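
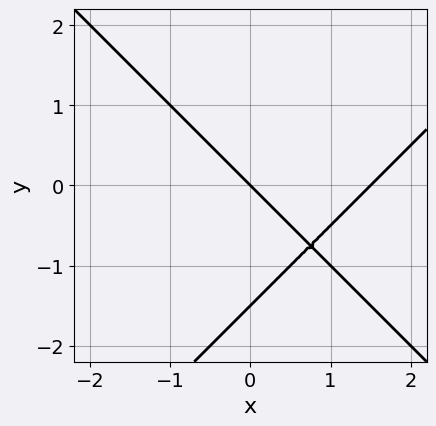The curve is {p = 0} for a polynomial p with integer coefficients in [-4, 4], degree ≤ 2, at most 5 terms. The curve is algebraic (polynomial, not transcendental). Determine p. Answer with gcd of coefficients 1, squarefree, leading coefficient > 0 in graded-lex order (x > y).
(a) deg p = 2.
(b) From the axis intercepts and sections: one x-axis crossing is at x = 0; it crosses the y-axis at the gridline y = 0.
(c) Matching integer coefficients to the picture gives p.

2*x^2 - 2*y^2 - 3*x - 3*y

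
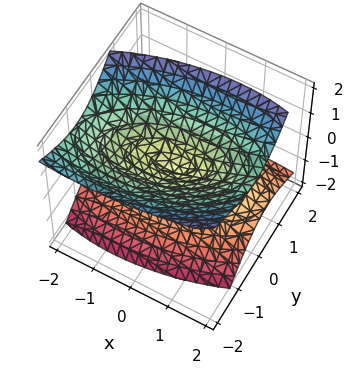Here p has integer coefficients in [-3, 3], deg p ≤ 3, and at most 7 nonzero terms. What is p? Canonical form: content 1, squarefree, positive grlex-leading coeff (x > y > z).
x^2 - x*y + 3*y^2 + 2*y*z - 3*z^2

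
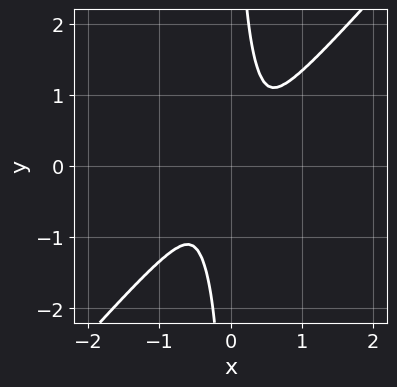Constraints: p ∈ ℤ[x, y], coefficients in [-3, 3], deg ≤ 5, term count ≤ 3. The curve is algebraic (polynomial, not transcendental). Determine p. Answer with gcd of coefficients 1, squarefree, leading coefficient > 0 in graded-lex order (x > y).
3*x^4 - 2*x*y^3 + y^2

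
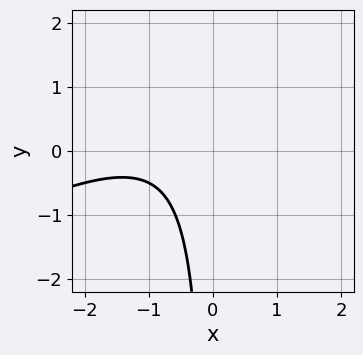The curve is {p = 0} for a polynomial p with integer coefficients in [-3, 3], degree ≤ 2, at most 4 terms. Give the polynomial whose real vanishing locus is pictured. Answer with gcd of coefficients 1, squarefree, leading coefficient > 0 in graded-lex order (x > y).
Degree: the shape is more complex than any degree-1 curve, so deg p = 2.
Checking where it meets the axes: no y-intercept at any integer in the box; it misses every integer gridline on the x-axis.
Fitting integer coefficients to these (and the overall shape) gives p.

x^2 - 2*x*y + 2*x + 2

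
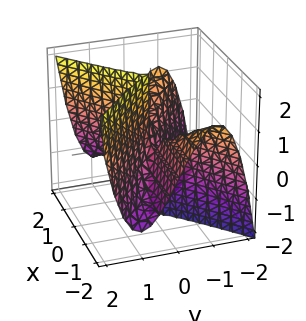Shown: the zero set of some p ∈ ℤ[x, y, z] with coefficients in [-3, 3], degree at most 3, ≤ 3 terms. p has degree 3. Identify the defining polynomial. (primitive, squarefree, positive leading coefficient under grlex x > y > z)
Degree: the shape is more complex than any degree-2 surface, so deg p = 3.
Checking where it meets the axes: the visible x-axis segment lies entirely on the surface; every point of the z-axis in the box is on the surface; one y-axis crossing is at y = 0.
Putting this together gives p.

2*x^2*y + x^2*z - 3*y^3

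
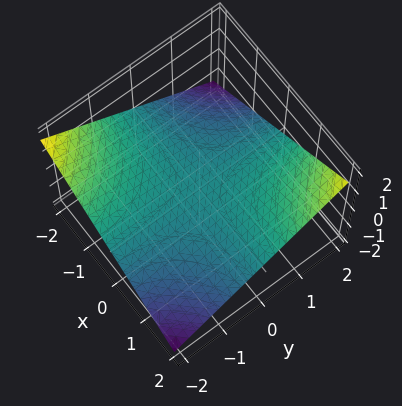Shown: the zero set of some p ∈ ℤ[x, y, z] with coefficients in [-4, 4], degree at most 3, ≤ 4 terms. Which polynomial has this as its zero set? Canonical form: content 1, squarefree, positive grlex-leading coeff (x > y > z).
x*y - 3*z

(a) Degree: a saddle surface; a quadric, so deg p = 2.
(b) Observable constraints: the visible y-axis segment lies entirely on the surface; one z-axis crossing is at z = 0; every point of the x-axis in the box is on the surface.
(c) Putting this together gives p.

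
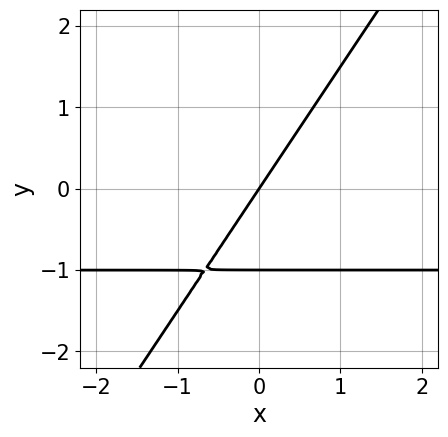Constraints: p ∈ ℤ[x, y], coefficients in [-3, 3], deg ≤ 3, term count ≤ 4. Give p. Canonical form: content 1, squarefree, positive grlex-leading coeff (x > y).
3*x*y - 2*y^2 + 3*x - 2*y

(a) deg p = 2. The shape is more complex than any degree-1 curve.
(b) From the axis intercepts and sections: the y-axis gridline crossings are at y ∈ {-1, 0}; it crosses the x-axis at the gridline x = 0.
(c) These observations pin down the coefficients.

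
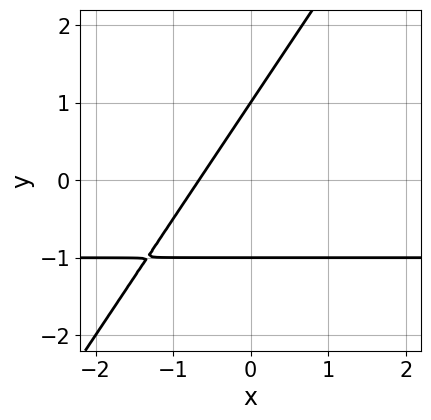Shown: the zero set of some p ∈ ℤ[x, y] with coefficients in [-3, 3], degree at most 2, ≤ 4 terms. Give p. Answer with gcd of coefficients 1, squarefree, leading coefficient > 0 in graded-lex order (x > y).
deg p = 2. The shape is more complex than any degree-1 curve.
Reading off the gridlines: the y-axis gridline crossings are at y ∈ {-1, 1}.
The integer polynomial consistent with all of this is the stated p.

3*x*y - 2*y^2 + 3*x + 2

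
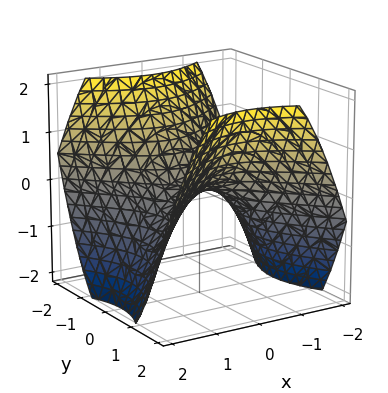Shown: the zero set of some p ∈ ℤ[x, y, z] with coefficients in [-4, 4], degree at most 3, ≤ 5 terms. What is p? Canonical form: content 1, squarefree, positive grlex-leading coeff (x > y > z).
2*x^2 - 2*y^2 + 3*z

(a) deg p = 2.
(b) Symmetries: it's symmetric under x → −x, forcing even powers of x; the y ↦ −y reflection is a symmetry, so y appears only in even powers.
(c) Checking where it meets the axes: it crosses the x-axis at the gridline x = 0; it crosses the z-axis at the gridline z = 0; it meets the y-axis at y = 0 (among the integer gridlines).
(d) Fitting integer coefficients to these (and the overall shape) gives p.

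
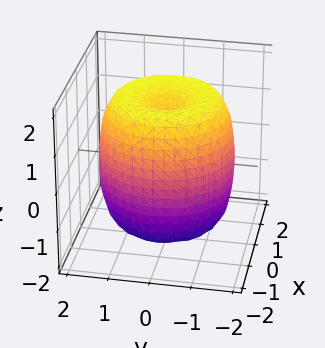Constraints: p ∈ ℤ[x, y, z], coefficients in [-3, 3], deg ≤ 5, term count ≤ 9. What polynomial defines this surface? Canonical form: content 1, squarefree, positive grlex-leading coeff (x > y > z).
deg p = 4. The shape is more complex than any degree-3 surface.
Symmetry: the surface is invariant under rotation about z: p = q(x² + y², z).
From the axis intercepts and sections: a circular section at z = 0 has radius between 1 and 2.
Fitting integer coefficients to these (and the overall shape) gives p.

x^4 + 2*x^2*y^2 + y^4 - 2*x^2 - 2*y^2 + z^2 - 2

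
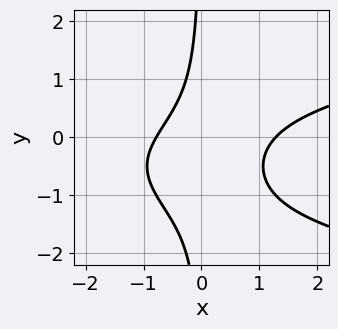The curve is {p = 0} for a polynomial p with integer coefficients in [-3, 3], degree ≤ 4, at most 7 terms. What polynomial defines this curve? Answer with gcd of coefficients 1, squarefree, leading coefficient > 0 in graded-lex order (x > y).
First, degree: the shape is more complex than any degree-2 curve, so deg p = 3.
Next, from the visible intercepts: the curve avoids every integer y-axis point in the box.
Finally, matching integer coefficients to the picture gives p.

3*x*y^2 - 2*x^2 + 3*x*y + x + 2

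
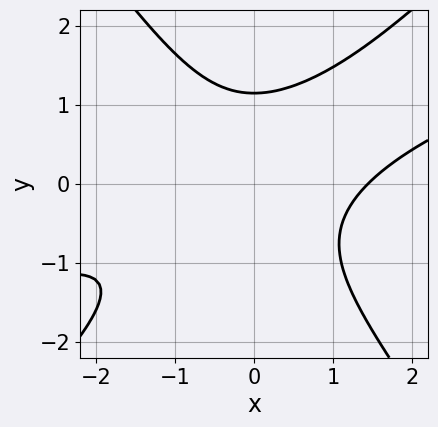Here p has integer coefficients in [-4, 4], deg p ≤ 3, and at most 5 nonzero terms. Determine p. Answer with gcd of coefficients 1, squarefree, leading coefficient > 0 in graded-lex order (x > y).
1. Degree: no degree-2 curve has this shape, so deg p = 3.
2. The integer polynomial consistent with all of this is the stated p.

x^3 - 3*x^2*y + 2*y^3 - 3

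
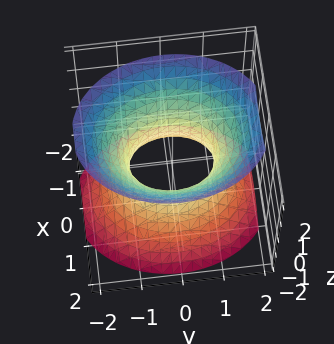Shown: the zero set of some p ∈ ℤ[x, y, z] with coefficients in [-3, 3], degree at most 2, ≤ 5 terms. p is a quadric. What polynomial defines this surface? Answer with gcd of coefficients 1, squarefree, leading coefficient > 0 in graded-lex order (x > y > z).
3*x^2 + 2*y^2 - 2*z^2 - 2

First, degree: one connected sheet with a waist; a quadric, so deg p = 2.
Then, symmetries: it's symmetric under x → −x, forcing even powers of x; mirror symmetry y ↦ −y ⇒ only even powers of y; mirror symmetry z ↦ −z ⇒ only even powers of z.
Then, checking where it meets the axes: among the integer gridlines, it crosses the y-axis at y ∈ {-1, 1}; it misses every integer gridline on the z-axis.
Finally, together with the visible shape, these determine p as stated.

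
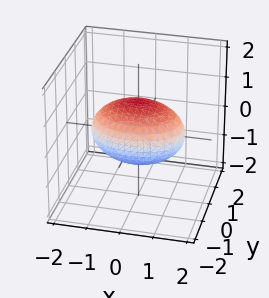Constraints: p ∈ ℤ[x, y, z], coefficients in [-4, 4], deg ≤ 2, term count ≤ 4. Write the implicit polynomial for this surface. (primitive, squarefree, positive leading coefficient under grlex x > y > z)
x^2 + 2*y^2 + 2*z^2 - 2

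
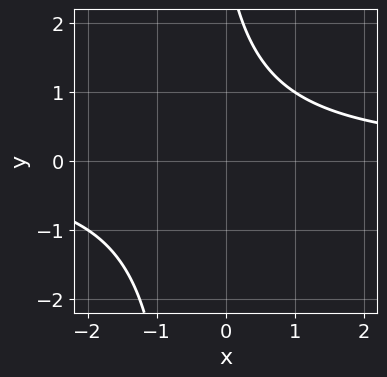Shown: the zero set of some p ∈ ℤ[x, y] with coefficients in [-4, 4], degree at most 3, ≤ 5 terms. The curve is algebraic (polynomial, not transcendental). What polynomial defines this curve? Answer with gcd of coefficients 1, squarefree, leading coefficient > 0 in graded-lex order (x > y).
First, degree: the shape is more complex than any degree-1 curve, so deg p = 2.
Then, from the axis intercepts and sections: it misses every integer gridline on the x-axis; no y-intercept at any integer in the box.
Finally, these observations pin down the coefficients.

2*x*y + y - 3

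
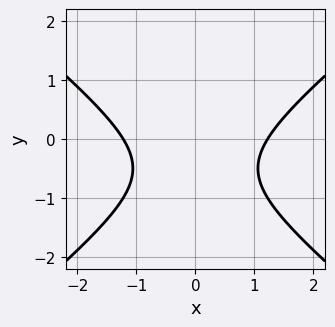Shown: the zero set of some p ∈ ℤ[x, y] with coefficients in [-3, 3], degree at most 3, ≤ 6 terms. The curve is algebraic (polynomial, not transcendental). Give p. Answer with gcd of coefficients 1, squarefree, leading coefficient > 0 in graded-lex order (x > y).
1. deg p = 2. No degree-1 curve has this shape.
2. Symmetries: mirror symmetry x ↦ −x ⇒ only even powers of x.
3. From the visible intercepts: the curve avoids every integer y-axis point in the box.
4. Putting this together gives p.

2*x^2 - 3*y^2 - 3*y - 3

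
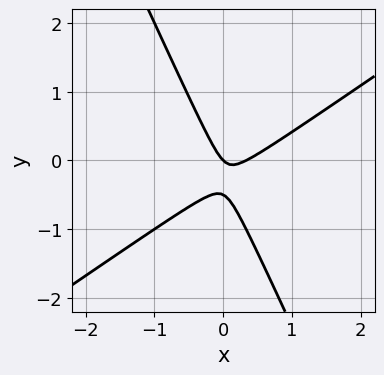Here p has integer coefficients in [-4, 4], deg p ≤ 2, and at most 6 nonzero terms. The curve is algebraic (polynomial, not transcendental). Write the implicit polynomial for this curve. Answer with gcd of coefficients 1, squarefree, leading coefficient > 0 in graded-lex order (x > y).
3*x^2 - 3*x*y - 2*y^2 - x - y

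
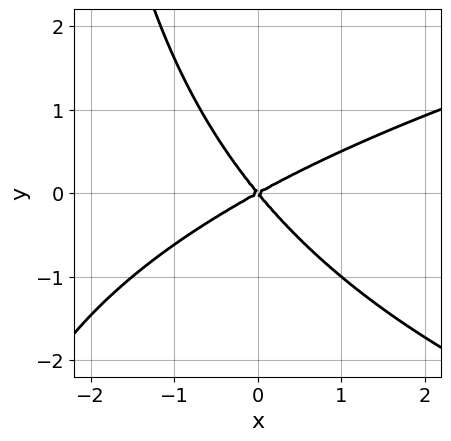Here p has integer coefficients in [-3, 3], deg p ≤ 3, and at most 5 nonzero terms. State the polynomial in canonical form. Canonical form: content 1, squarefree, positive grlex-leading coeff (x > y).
x*y^2 - 2*x^2 + 2*x*y + 3*y^2

The degree is 3 — no degree-2 curve has this shape.
Against the integer gridlines: one y-axis crossing is at y = 0; it meets the x-axis at x = 0 (among the integer gridlines).
These observations pin down the coefficients.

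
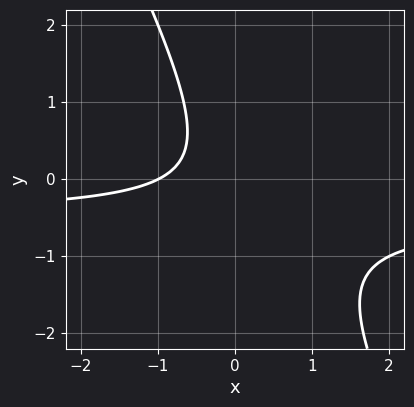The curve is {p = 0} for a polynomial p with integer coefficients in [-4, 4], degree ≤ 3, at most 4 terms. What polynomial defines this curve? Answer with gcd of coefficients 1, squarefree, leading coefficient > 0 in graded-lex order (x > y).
deg p = 2. No degree-1 curve has this shape.
Checking where it meets the axes: it meets the x-axis at x = -1 (among the integer gridlines); no y-intercept at any integer in the box.
Solving for integer coefficients yields p as stated.

2*x*y + y^2 + x + 1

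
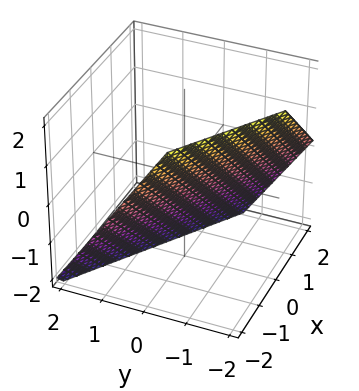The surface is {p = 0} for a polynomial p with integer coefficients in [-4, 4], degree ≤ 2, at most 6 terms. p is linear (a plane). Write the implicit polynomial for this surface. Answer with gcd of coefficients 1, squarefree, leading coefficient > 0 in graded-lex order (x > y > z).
1. deg p = 1. Every cross-section is a straight line — this is a plane.
2. Against the integer gridlines: one x-axis crossing is at x = -1; one z-axis crossing is at z = -1.
3. Matching integer coefficients to the picture gives p.

2*x + 3*y + 2*z + 2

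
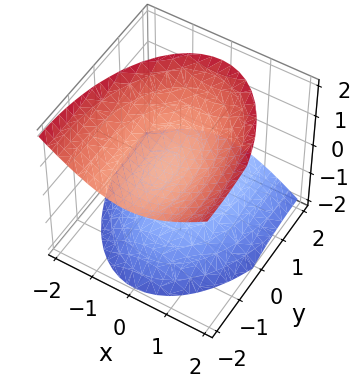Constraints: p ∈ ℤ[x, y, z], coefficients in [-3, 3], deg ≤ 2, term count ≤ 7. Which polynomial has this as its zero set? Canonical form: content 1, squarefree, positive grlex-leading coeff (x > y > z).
1. The picture has 2 separate pieces. They look like related sheets of one shape, so recover p as a whole.
2. Degree: a generic line meets the surface in up to 2 points, so deg p = 2.
3. Checking where it meets the axes: it misses every integer gridline on the y-axis; the surface avoids every integer x-axis point in the box.
4. The integer polynomial consistent with all of this is the stated p.

3*x^2 + y^2 + 2*y*z - 3*z^2 + 2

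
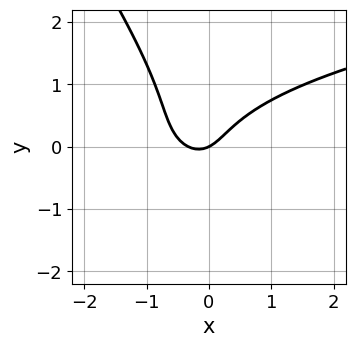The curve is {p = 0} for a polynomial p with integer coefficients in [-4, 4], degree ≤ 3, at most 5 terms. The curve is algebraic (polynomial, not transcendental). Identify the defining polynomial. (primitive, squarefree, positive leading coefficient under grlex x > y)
3*x*y^2 + 2*y^3 - 3*x^2 - x + 2*y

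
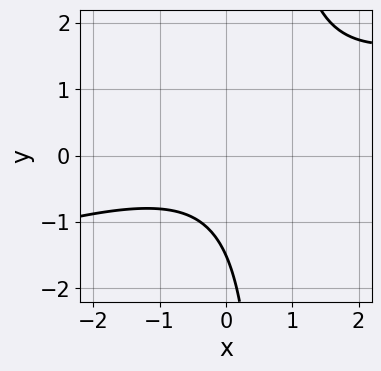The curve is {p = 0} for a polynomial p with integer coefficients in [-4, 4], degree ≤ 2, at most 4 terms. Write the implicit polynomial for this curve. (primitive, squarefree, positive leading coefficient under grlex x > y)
1. Degree: a generic line meets the curve in up to 2 points, so deg p = 2.
2. From the visible intercepts: it misses every integer gridline on the x-axis.
3. Fitting integer coefficients to these (and the overall shape) gives p.

x^2 - 3*x*y + 2*y + 3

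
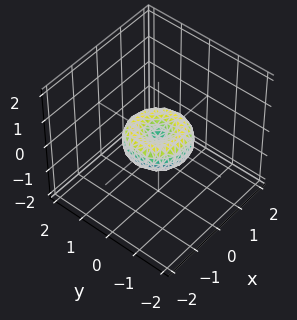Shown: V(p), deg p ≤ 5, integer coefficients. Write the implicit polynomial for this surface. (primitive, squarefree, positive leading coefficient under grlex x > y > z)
(a) deg p = 4. The shape is more complex than any degree-3 surface.
(b) Symmetries: the surface is invariant under rotation about z: p = q(x² + y², z).
(c) Reading off the gridlines: it crosses the z-axis at the gridline z = 0; among the integer gridlines, it crosses the y-axis at y ∈ {-1, 0, 1}.
(d) Solving for integer coefficients yields p as stated. Check: (-1, 0, 0) on the x-axis lies on the surface, and p(-1, 0, 0) = 0. ✓

2*x^4 + 4*x^2*y^2 + 2*y^4 - 2*x^2 - 2*y^2 + 3*z^2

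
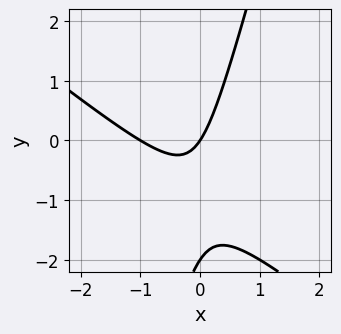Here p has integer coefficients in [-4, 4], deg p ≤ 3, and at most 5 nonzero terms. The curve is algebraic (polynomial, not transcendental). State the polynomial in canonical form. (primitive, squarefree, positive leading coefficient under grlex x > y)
3*x^2 + 3*x*y - y^2 + 3*x - 2*y

First, degree: the shape is more complex than any degree-1 curve, so deg p = 2.
Next, observable constraints: among the integer gridlines, it crosses the y-axis at y ∈ {-2, 0}; among the integer gridlines, it crosses the x-axis at x ∈ {-1, 0}.
Finally, the integer polynomial consistent with all of this is the stated p.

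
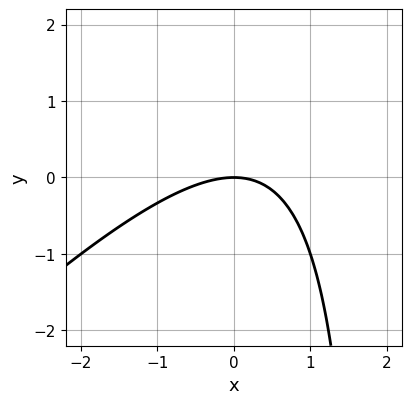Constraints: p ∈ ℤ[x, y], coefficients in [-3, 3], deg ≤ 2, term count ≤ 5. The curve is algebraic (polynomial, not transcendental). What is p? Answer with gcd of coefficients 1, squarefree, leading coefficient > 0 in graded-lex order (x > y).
x^2 - x*y + 2*y

(a) The degree is 2 — no degree-1 curve has this shape.
(b) Checking where it meets the axes: one y-axis crossing is at y = 0; it crosses the x-axis at the gridline x = 0.
(c) Putting this together gives p.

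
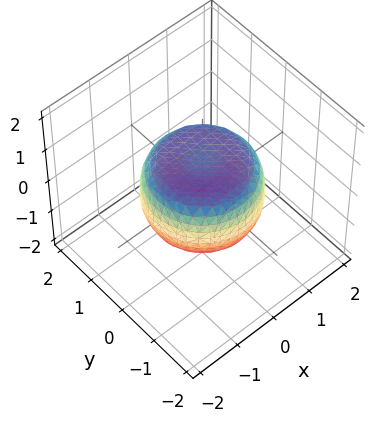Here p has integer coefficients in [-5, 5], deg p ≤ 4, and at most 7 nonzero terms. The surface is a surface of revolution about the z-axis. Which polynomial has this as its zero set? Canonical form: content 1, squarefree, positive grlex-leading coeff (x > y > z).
2*x^4 + 4*x^2*y^2 + 2*y^4 - 2*x^2 - 2*y^2 + 3*z^2 - 2

First, deg p = 4. A generic line meets the surface in up to 4 points.
Then, by symmetry, the surface is invariant under rotation about z: p = q(x² + y², z).
Then, from the visible intercepts: a circular section at z = 0 has radius between 1 and 2.
Finally, matching integer coefficients to the picture gives p.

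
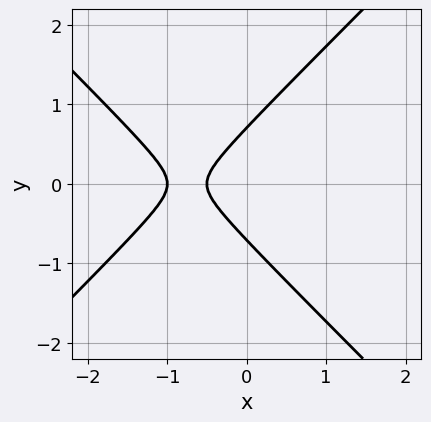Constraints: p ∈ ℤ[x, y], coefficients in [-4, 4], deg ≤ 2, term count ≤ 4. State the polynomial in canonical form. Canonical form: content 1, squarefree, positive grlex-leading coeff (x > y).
2*x^2 - 2*y^2 + 3*x + 1

The degree is 2 — the shape is more complex than any degree-1 curve.
Symmetries: it's symmetric under y → −y, forcing even powers of y.
Observable constraints: one x-axis crossing is at x = -1.
Putting this together gives p.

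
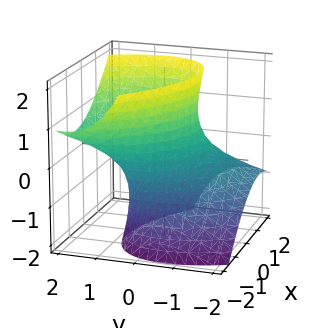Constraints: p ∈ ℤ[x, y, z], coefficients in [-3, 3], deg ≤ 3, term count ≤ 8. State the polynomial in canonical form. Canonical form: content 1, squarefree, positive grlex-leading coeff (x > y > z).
2*x^2 + 2*x*y + 2*y^2 - 3*y*z - z^2 - 2

First, degree: the shape is more complex than any degree-1 surface, so deg p = 2.
Then, reading off the gridlines: the y-axis gridline crossings are at y ∈ {-1, 1}; it misses every integer gridline on the z-axis; the x-axis gridline crossings are at x ∈ {-1, 1}.
Finally, solving for integer coefficients yields p as stated.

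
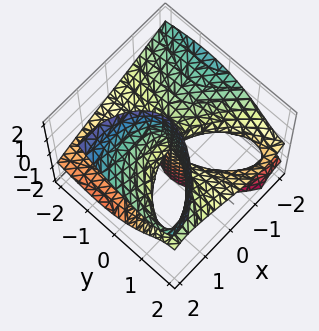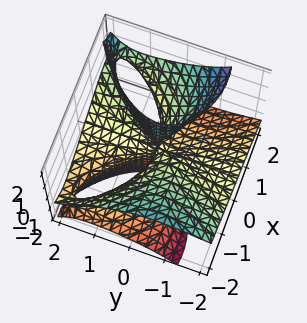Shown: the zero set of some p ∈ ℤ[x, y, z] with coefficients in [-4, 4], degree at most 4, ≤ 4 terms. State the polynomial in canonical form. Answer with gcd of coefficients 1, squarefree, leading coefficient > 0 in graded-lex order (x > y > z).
First, degree: no degree-2 surface has this shape, so deg p = 3.
Then, observable constraints: the visible y-axis segment lies entirely on the surface; it crosses the x-axis at the gridline x = 0; the visible z-axis segment lies entirely on the surface.
Finally, putting this together gives p.

x^3 - 3*x*z^2 + 3*y^2*z - 3*x*y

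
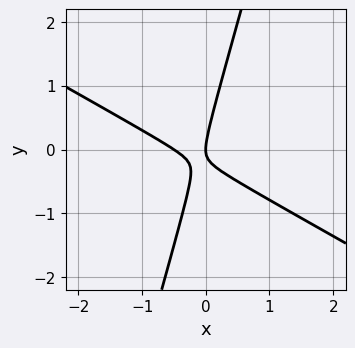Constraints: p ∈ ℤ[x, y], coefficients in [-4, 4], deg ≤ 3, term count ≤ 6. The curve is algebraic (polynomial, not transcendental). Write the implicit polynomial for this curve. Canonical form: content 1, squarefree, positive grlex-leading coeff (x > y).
2*x^2 + 3*x*y - y^2 + x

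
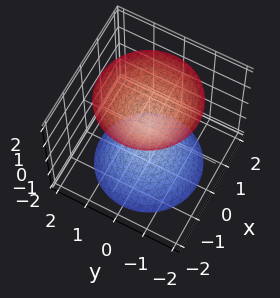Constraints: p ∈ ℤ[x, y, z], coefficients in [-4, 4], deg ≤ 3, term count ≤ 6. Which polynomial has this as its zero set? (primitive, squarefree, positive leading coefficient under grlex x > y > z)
(a) I count 2 distinct pieces.
(b) The degree is 2 — two separate bowl-shaped sheets opening away from each other; a quadric.
(c) Symmetries: it's symmetric under z → −z, forcing even powers of z; the surface is invariant under rotation about z: p = q(x² + y², z).
(d) Reading off the gridlines: the surface avoids every integer x-axis point in the box; no y-intercept at any integer in the box; a circular section at z = -2 has radius between 1 and 2.
(e) Fitting integer coefficients to these (and the overall shape) gives p.

3*x^2 + 3*y^2 - 2*z^2 + 1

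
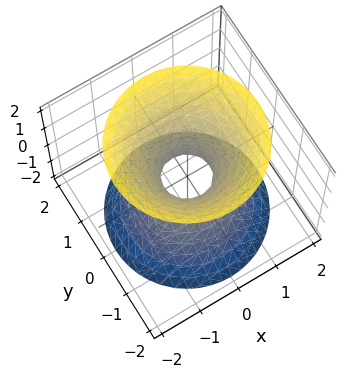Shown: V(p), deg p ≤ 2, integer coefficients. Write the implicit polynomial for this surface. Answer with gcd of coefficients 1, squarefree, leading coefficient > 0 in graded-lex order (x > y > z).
3*x^2 + 3*y^2 - 2*z^2 - 1

First, degree: an hourglass — one-sheet hyperboloid; a quadric, so deg p = 2.
Then, symmetries: the z ↦ −z reflection is a symmetry, so z appears only in even powers; the z-axis is an axis of rotation, so x and y enter only as x² + y².
Then, against the integer gridlines: no z-intercept at any integer in the box; a circular section at z = -2 has radius between 1 and 2.
Finally, together with the visible shape, these determine p as stated.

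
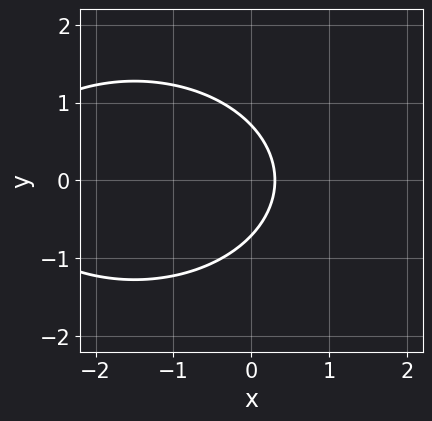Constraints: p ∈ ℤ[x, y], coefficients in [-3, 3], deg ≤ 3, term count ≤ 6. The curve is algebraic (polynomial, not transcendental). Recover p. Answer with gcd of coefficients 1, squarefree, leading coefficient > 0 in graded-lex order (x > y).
deg p = 2.
Symmetries: the y ↦ −y reflection is a symmetry, so y appears only in even powers.
These observations pin down the coefficients.

x^2 + 2*y^2 + 3*x - 1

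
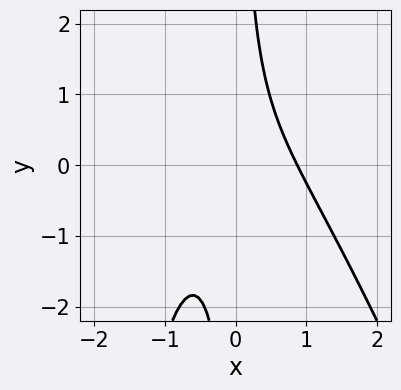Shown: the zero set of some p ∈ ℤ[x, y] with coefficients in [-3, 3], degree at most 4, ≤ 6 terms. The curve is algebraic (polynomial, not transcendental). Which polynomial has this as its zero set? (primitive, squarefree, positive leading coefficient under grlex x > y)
First, degree: no degree-2 curve has this shape, so deg p = 3.
Then, observable constraints: the curve avoids every integer y-axis point in the box.
Finally, matching integer coefficients to the picture gives p.

3*x^3 + x^2*y + 3*x*y - 2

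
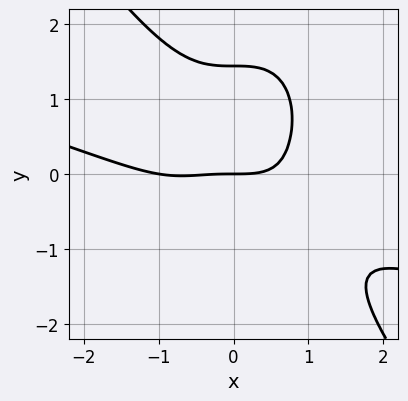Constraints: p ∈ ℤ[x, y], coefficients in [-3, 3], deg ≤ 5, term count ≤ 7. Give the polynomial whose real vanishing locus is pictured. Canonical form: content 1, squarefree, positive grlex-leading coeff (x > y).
First, degree: no degree-3 curve has this shape, so deg p = 4.
Then, observable constraints: it crosses the y-axis at the gridline y = 0; the x-axis gridline crossings are at x ∈ {-1, 0}.
Finally, together with the visible shape, these determine p as stated.

x^4 + 3*x^3*y + y^4 + x^3 - 3*y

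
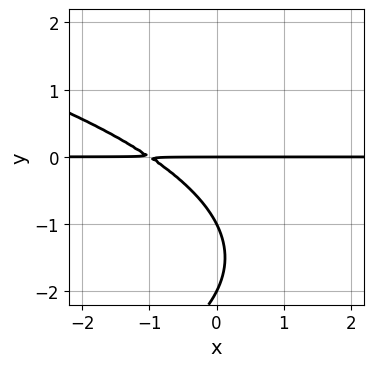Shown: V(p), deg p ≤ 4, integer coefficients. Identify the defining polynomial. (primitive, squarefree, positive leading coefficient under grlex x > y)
(a) Degree: the shape is more complex than any degree-2 curve, so deg p = 3.
(b) Against the integer gridlines: the visible x-axis segment lies entirely on the curve; among the integer gridlines, it crosses the y-axis at y ∈ {-2, -1, 0}.
(c) Putting this together gives p.

y^3 + 2*x*y + 3*y^2 + 2*y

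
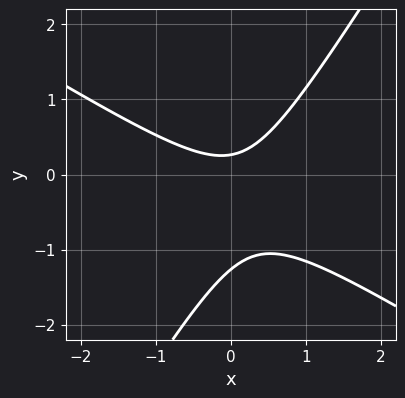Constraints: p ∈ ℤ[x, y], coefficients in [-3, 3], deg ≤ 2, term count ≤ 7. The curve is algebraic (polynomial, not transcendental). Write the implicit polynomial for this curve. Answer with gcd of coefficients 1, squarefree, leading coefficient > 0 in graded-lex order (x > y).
3*x^2 + 3*x*y - 3*y^2 - 3*y + 1

The degree is 2 — the shape is more complex than any degree-1 curve.
From the axis intercepts and sections: the curve avoids every integer x-axis point in the box.
Matching integer coefficients to the picture gives p.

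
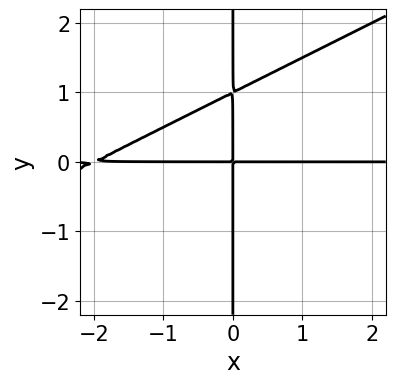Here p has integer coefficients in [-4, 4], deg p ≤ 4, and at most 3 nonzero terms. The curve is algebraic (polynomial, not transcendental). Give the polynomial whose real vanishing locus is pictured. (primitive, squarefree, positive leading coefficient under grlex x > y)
1. The degree is 3 — the shape is more complex than any degree-2 curve.
2. Observable constraints: the visible y-axis segment lies entirely on the curve; the visible x-axis segment lies entirely on the curve.
3. Putting this together gives p.

x^2*y - 2*x*y^2 + 2*x*y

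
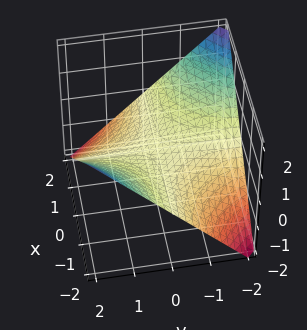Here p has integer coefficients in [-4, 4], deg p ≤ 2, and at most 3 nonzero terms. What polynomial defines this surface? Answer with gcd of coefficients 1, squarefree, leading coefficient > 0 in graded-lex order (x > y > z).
Degree: a saddle surface; a quadric, so deg p = 2.
Against the integer gridlines: every point of the y-axis in the box is on the surface; the visible x-axis segment lies entirely on the surface; it crosses the z-axis at the gridline z = 0.
Together with the visible shape, these determine p as stated.

x*y + 2*z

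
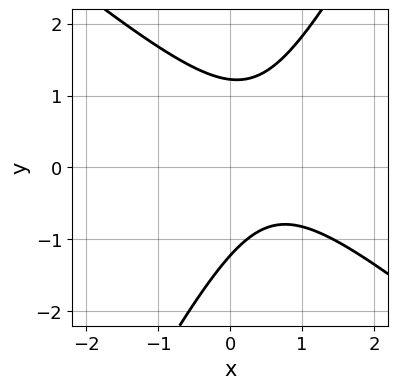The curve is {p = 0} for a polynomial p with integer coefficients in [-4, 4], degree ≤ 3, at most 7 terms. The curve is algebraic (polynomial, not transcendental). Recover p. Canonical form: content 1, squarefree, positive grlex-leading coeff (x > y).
3*x^2 + 2*x*y - 2*y^2 - 3*x + 3

1. deg p = 2. The shape is more complex than any degree-1 curve.
2. Against the integer gridlines: it misses every integer gridline on the x-axis.
3. Putting this together gives p.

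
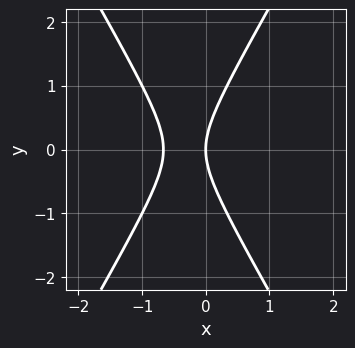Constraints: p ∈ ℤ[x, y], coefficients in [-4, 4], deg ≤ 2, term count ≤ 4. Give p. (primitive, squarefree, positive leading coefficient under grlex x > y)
First, deg p = 2. No degree-1 curve has this shape.
Next, symmetries: the y ↦ −y reflection is a symmetry, so y appears only in even powers.
Then, reading off the gridlines: it crosses the x-axis at the gridline x = 0; it meets the y-axis at y = 0 (among the integer gridlines).
Finally, putting this together gives p.

3*x^2 - y^2 + 2*x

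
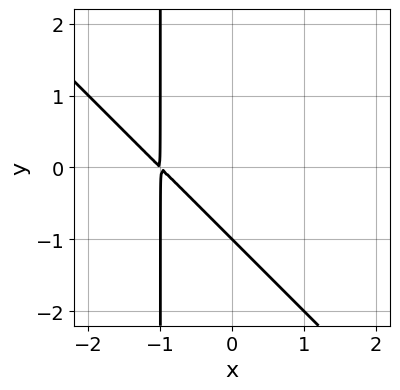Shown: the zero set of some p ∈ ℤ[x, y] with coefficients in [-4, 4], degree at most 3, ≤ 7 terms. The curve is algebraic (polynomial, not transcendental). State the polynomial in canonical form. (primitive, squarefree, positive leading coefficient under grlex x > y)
x^2 + x*y + 2*x + y + 1

1. The degree is 2 — a generic line meets the curve in up to 2 points.
2. Against the integer gridlines: it meets the y-axis at y = -1 (among the integer gridlines).
3. Solving for integer coefficients yields p as stated.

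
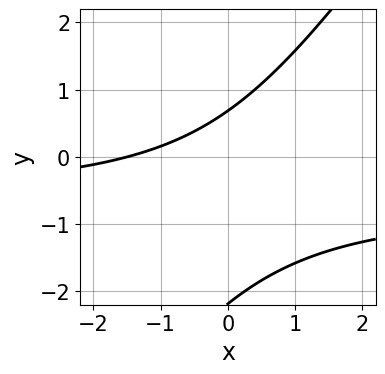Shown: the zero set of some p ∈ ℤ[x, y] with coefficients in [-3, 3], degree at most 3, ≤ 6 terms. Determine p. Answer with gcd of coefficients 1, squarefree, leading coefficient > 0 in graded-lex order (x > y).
(a) The degree is 2 — no degree-1 curve has this shape.
(b) The integer polynomial consistent with all of this is the stated p.

3*x*y - 2*y^2 + 2*x - 3*y + 3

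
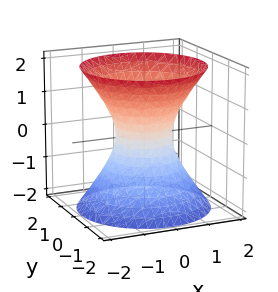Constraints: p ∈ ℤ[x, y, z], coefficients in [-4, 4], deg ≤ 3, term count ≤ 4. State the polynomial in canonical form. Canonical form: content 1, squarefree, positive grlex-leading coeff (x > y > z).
1. deg p = 2. One connected sheet with a waist; a quadric.
2. Symmetries: mirror symmetry z ↦ −z ⇒ only even powers of z; the surface is invariant under rotation about z: p = q(x² + y², z).
3. From the axis intercepts and sections: it misses every integer gridline on the z-axis; a circular section at z = 1 has radius between 1 and 2.
4. Assembling these constraints gives the stated polynomial.

3*x^2 + 3*y^2 - 2*z^2 - 2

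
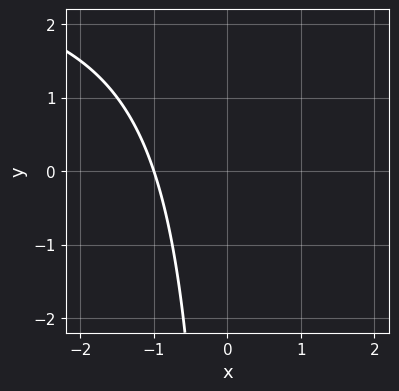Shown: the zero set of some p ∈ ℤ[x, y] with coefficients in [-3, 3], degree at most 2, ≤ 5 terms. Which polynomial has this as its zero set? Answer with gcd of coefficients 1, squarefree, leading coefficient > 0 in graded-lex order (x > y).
deg p = 2. A generic line meets the curve in up to 2 points.
Reading off the gridlines: it meets the x-axis at x = -1 (among the integer gridlines); no y-intercept at any integer in the box.
Solving for integer coefficients yields p as stated.

x*y - 3*x - 3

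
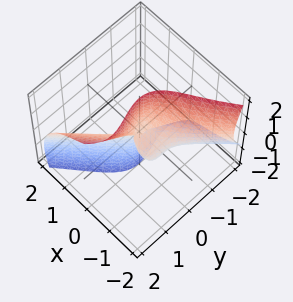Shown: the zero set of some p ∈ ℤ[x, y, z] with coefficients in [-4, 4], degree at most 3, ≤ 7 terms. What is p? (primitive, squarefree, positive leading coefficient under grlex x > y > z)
x^3 + x*z^2 - y^3 + y^2*z + x^2

(a) The degree is 3 — a generic line meets the surface in up to 3 points.
(b) Reading off the gridlines: one y-axis crossing is at y = 0; among the integer gridlines, it crosses the x-axis at x ∈ {-1, 0}; the visible z-axis segment lies entirely on the surface.
(c) Putting this together gives p.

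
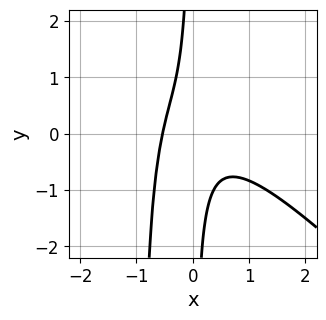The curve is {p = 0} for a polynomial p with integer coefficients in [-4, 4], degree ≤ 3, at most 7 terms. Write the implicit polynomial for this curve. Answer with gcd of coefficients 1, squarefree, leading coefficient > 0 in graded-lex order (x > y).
3*x^3 + 3*x^2*y + 3*x*y + x + 1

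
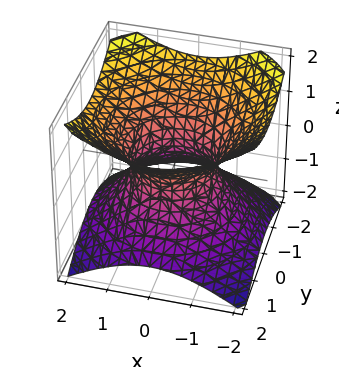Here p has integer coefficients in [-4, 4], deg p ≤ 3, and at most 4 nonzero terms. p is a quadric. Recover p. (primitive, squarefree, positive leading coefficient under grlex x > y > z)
2*x^2 + 2*y^2 - 3*z^2 - 2

(a) deg p = 2.
(b) Symmetries: the z ↦ −z reflection is a symmetry, so z appears only in even powers; the z-axis is an axis of rotation, so x and y enter only as x² + y².
(c) Reading off the gridlines: the x-axis gridline crossings are at x ∈ {-1, 1}; no z-intercept at any integer in the box.
(d) Assembling these constraints gives the stated polynomial.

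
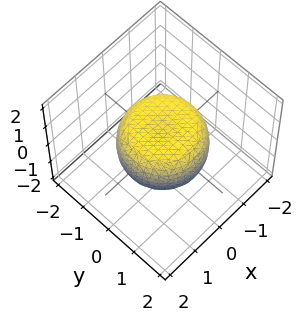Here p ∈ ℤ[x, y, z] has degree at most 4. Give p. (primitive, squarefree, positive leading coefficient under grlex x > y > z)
2*x^4 + 4*x^2*y^2 + 2*y^4 - 2*x^2 - 2*y^2 + 3*z^2 - 2

(a) Degree: the shape is more complex than any degree-3 surface, so deg p = 4.
(b) Symmetries: the surface is invariant under rotation about z: p = q(x² + y², z).
(c) From the visible intercepts: a circular section at z = 0 has radius between 1 and 2.
(d) These observations pin down the coefficients.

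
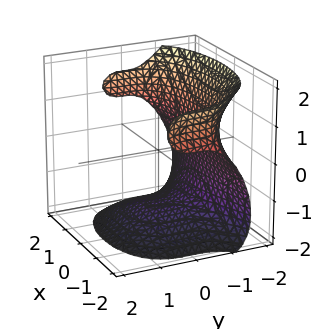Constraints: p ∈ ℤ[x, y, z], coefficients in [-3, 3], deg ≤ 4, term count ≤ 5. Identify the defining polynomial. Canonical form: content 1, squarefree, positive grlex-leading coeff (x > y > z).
x^2*z - 2*y^3 - z^3 - 3

(a) deg p = 3. A generic line meets the surface in up to 3 points.
(b) From the axis intercepts and sections: the surface avoids every integer x-axis point in the box.
(c) Putting this together gives p.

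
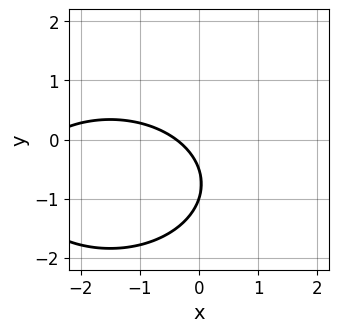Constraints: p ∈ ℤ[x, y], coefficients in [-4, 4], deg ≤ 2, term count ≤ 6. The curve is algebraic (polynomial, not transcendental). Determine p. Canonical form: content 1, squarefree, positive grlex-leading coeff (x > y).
The degree is 2 — a generic line meets the curve in up to 2 points.
From the visible intercepts: it crosses the y-axis at the gridline y = -1.
Solving for integer coefficients yields p as stated.

x^2 + 2*y^2 + 3*x + 3*y + 1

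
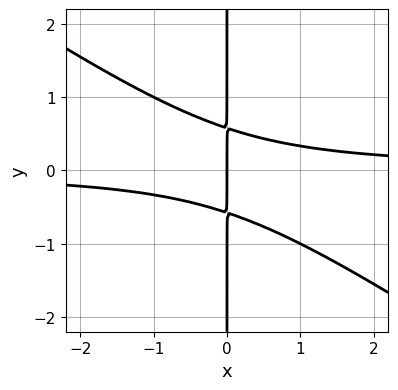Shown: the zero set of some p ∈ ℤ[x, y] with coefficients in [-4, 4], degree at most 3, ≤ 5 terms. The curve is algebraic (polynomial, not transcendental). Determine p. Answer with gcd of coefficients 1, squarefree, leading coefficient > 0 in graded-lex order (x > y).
1. deg p = 3. A generic line meets the curve in up to 3 points.
2. Reading off the gridlines: every point of the y-axis in the box is on the curve; it meets the x-axis at x = 0 (among the integer gridlines).
3. The integer polynomial consistent with all of this is the stated p.

2*x^2*y + 3*x*y^2 - x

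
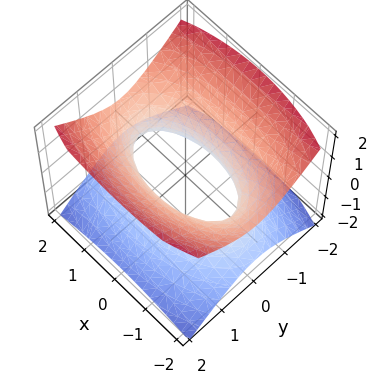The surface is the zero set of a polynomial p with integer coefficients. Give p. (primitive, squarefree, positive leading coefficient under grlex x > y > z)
(a) Degree: one connected sheet with a waist; a quadric, so deg p = 2.
(b) Symmetries: it's symmetric under y → −y, forcing even powers of y; the x ↦ −x reflection is a symmetry, so x appears only in even powers; mirror symmetry z ↦ −z ⇒ only even powers of z.
(c) Checking where it meets the axes: no z-intercept at any integer in the box.
(d) Solving for integer coefficients yields p as stated.

x^2 + 3*y^2 - 3*z^2 - 2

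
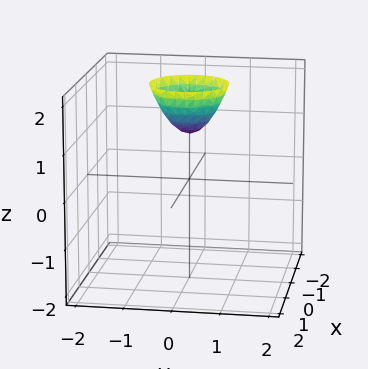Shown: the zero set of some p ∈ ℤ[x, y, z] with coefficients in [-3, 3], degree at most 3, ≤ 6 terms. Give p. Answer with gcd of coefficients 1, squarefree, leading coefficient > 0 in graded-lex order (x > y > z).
Degree: a generic line meets the surface in up to 2 points, so deg p = 2.
Symmetry: the surface is invariant under rotation about z: p = q(x² + y², z).
Observable constraints: no x-intercept at any integer in the box; no y-intercept at any integer in the box; a circular section at z = 2 has radius between 0 and 1; it crosses the z-axis at the gridline z = 1.
Putting this together gives p.

3*x^2 + 3*y^2 - 2*z + 2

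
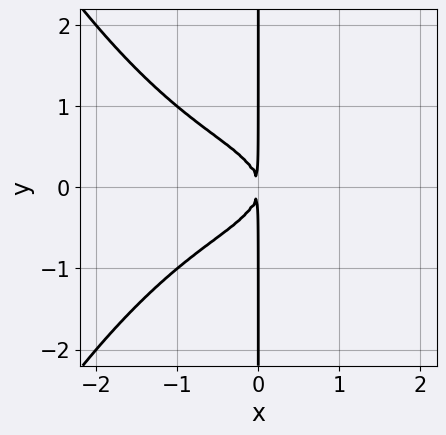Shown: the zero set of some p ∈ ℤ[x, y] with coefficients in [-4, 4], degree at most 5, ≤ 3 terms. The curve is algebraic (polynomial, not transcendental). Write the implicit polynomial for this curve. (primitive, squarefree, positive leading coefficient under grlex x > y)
First, deg p = 4. No degree-3 curve has this shape.
Then, symmetries: mirror symmetry y ↦ −y ⇒ only even powers of y.
Next, against the integer gridlines: every point of the y-axis in the box is on the curve.
Finally, matching integer coefficients to the picture gives p.

x^4 + 3*x*y^2 + 2*x^2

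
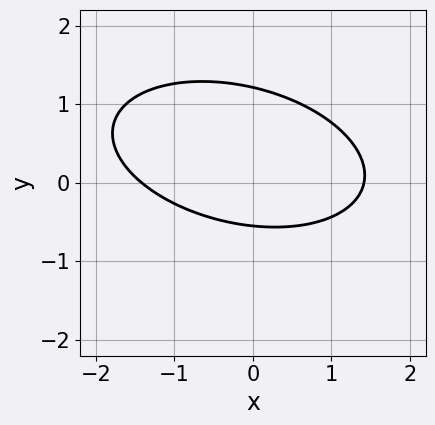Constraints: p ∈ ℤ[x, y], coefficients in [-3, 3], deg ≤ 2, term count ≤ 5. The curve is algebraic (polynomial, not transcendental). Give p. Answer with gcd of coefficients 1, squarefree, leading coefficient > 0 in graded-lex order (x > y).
x^2 + x*y + 3*y^2 - 2*y - 2

1. Degree: the shape is more complex than any degree-1 curve, so deg p = 2.
2. Putting this together gives p.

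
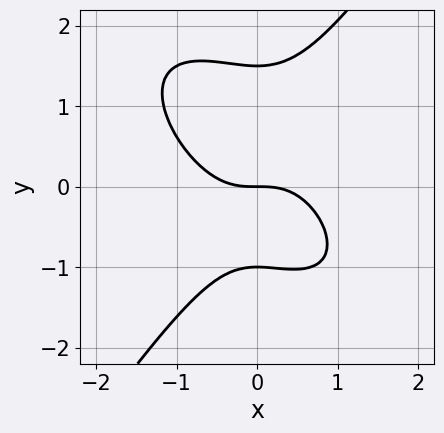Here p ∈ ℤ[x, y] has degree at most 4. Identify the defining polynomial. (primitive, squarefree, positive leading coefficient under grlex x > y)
First, deg p = 3. The shape is more complex than any degree-2 curve.
Then, from the axis intercepts and sections: among the integer gridlines, it crosses the y-axis at y ∈ {-1, 0}; it meets the x-axis at x = 0 (among the integer gridlines).
Finally, matching integer coefficients to the picture gives p.

3*x^3 + 2*x^2*y - 2*y^3 + y^2 + 3*y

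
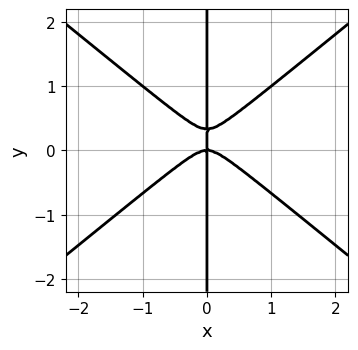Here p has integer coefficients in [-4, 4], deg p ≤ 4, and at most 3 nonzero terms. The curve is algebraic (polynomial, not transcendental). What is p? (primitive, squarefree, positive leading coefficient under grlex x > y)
2*x^3 - 3*x*y^2 + x*y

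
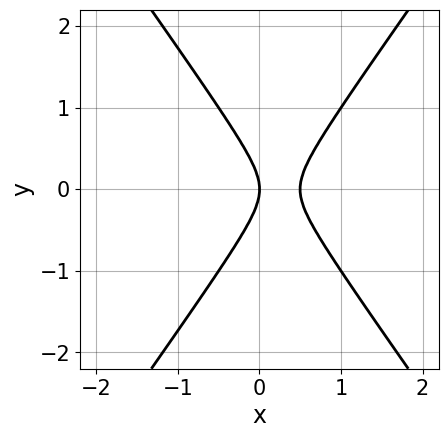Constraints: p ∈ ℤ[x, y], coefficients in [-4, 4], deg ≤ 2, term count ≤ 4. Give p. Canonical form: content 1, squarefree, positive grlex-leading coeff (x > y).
1. deg p = 2.
2. Symmetries: the y ↦ −y reflection is a symmetry, so y appears only in even powers.
3. Against the integer gridlines: one y-axis crossing is at y = 0; it crosses the x-axis at the gridline x = 0.
4. Putting this together gives p.

2*x^2 - y^2 - x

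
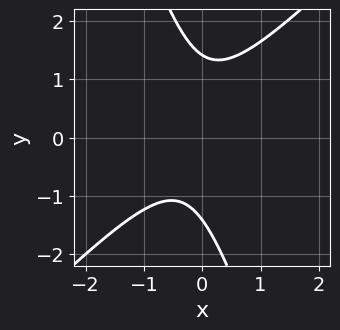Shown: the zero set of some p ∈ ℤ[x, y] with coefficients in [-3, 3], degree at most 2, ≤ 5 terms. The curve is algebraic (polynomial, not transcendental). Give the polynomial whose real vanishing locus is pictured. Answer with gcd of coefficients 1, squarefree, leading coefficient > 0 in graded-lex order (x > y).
1. The degree is 2 — a generic line meets the curve in up to 2 points.
2. From the axis intercepts and sections: the curve avoids every integer x-axis point in the box.
3. The integer polynomial consistent with all of this is the stated p.

3*x^2 - 2*x*y - y^2 + x + 2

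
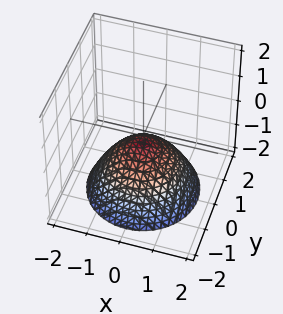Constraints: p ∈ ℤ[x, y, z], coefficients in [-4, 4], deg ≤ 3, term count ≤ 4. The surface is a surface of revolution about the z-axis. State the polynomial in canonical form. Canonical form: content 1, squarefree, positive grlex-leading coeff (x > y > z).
2*x^2 + 2*y^2 + 3*z + 1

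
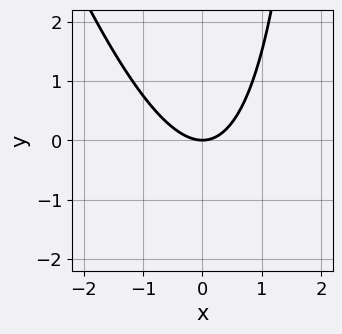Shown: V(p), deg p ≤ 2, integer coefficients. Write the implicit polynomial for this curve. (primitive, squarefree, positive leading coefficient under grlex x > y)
Degree: the shape is more complex than any degree-1 curve, so deg p = 2.
Observable constraints: it meets the y-axis at y = 0 (among the integer gridlines); it crosses the x-axis at the gridline x = 0.
The integer polynomial consistent with all of this is the stated p.

3*x^2 + x*y - 3*y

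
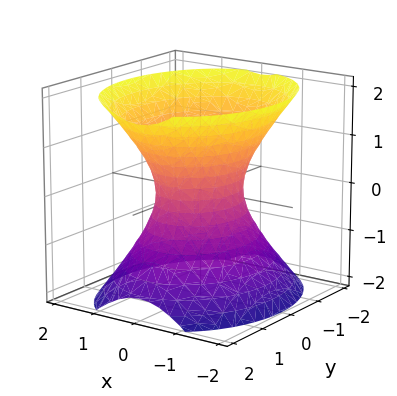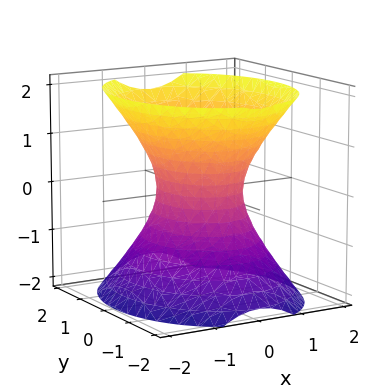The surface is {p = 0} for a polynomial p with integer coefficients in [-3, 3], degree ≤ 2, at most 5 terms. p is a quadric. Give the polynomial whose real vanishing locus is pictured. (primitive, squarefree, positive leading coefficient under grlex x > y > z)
3*x^2 + 2*y^2 - 2*z^2 - 2

(a) The degree is 2 — an hourglass — one-sheet hyperboloid; a quadric.
(b) Symmetries: the z ↦ −z reflection is a symmetry, so z appears only in even powers; the y ↦ −y reflection is a symmetry, so y appears only in even powers; it's symmetric under x → −x, forcing even powers of x.
(c) From the visible intercepts: no z-intercept at any integer in the box; among the integer gridlines, it crosses the y-axis at y ∈ {-1, 1}.
(d) Fitting integer coefficients to these (and the overall shape) gives p.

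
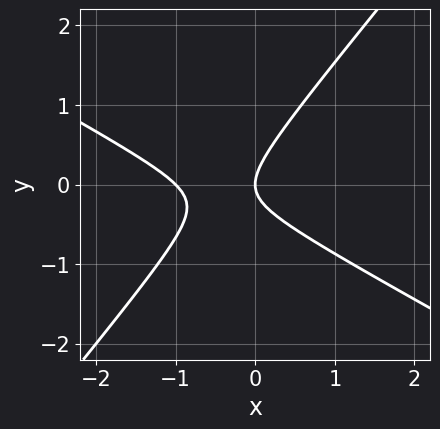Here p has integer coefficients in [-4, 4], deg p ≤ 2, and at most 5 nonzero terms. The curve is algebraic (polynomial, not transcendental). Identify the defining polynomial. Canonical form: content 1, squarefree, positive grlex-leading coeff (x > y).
First, deg p = 2. The shape is more complex than any degree-1 curve.
Then, against the integer gridlines: it crosses the y-axis at the gridline y = 0; the x-axis gridline crossings are at x ∈ {-1, 0}.
Finally, putting this together gives p.

2*x^2 + 2*x*y - 3*y^2 + 2*x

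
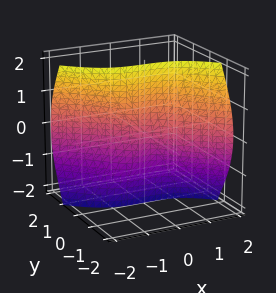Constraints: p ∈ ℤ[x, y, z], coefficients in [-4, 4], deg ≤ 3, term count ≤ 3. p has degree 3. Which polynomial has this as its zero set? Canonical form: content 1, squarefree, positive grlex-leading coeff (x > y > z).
(a) The degree is 3 — a generic line meets the surface in up to 3 points.
(b) From the axis intercepts and sections: it crosses the y-axis at the gridline y = 0; it crosses the x-axis at the gridline x = 0; the visible z-axis segment lies entirely on the surface.
(c) Fitting integer coefficients to these (and the overall shape) gives p.

x^3 + 2*y^3 + 2*y*z^2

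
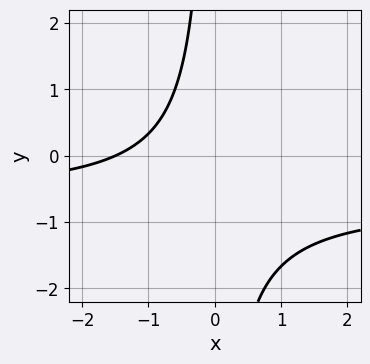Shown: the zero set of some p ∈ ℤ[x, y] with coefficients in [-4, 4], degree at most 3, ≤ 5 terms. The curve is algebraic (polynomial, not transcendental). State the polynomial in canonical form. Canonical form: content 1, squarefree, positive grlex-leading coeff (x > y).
First, the degree is 2 — a generic line meets the curve in up to 2 points.
Then, checking where it meets the axes: no y-intercept at any integer in the box.
Finally, putting this together gives p.

3*x*y + 2*x + 3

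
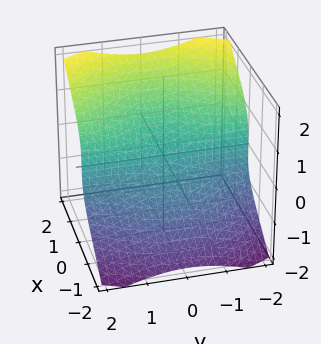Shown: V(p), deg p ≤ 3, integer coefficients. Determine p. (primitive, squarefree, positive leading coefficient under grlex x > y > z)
2*x^3 + 2*x*y^2 - 3*z^3

1. deg p = 3. A generic line meets the surface in up to 3 points.
2. Observable constraints: one x-axis crossing is at x = 0; every point of the y-axis in the box is on the surface; it crosses the z-axis at the gridline z = 0.
3. Putting this together gives p.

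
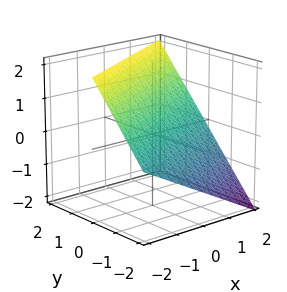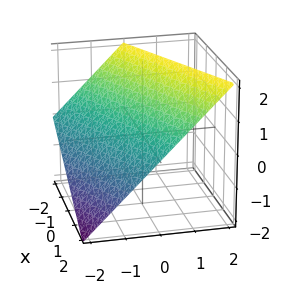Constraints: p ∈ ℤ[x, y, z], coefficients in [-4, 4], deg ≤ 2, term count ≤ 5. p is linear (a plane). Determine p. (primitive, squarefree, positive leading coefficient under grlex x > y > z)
First, the degree is 1 — every cross-section is a straight line — this is a plane.
Then, observable constraints: it crosses the y-axis at the gridline y = -1; one x-axis crossing is at x = 2.
Finally, together with the visible shape, these determine p as stated. Check: (0, 0, 1) on the z-axis lies on the surface, and p(0, 0, 1) = 0. ✓

x - 2*y + 2*z - 2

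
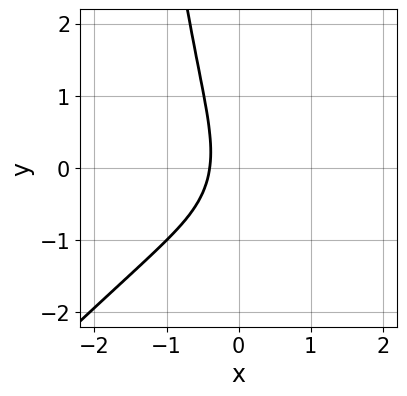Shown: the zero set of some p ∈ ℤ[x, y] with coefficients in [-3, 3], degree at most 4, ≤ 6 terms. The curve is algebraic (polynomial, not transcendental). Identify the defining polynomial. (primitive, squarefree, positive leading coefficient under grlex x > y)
(a) deg p = 3.
(b) From the axis intercepts and sections: the curve avoids every integer y-axis point in the box.
(c) Assembling these constraints gives the stated polynomial.

3*x^3 - 3*x^2*y + y^2 + 2*x + 1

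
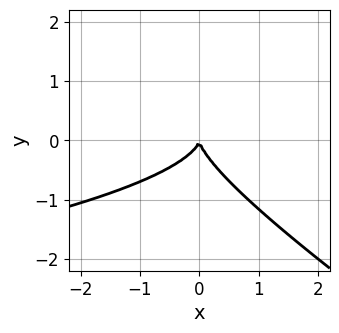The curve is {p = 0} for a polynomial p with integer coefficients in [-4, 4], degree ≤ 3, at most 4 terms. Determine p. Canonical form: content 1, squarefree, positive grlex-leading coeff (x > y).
2*x*y^2 + 3*y^3 + 2*x^2

1. deg p = 3. The shape is more complex than any degree-2 curve.
2. Reading off the gridlines: it meets the x-axis at x = 0 (among the integer gridlines); one y-axis crossing is at y = 0.
3. These observations pin down the coefficients.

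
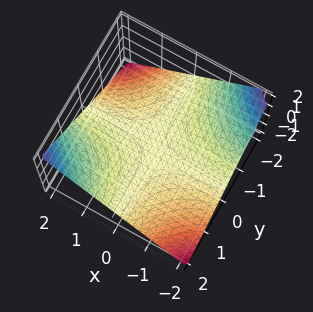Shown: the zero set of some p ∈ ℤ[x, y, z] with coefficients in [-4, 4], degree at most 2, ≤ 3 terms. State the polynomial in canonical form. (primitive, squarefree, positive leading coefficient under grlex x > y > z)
1. The degree is 2 — a saddle surface; a quadric.
2. From the visible intercepts: every point of the y-axis in the box is on the surface; one z-axis crossing is at z = 0; every point of the x-axis in the box is on the surface.
3. These observations pin down the coefficients.

x*y - 2*z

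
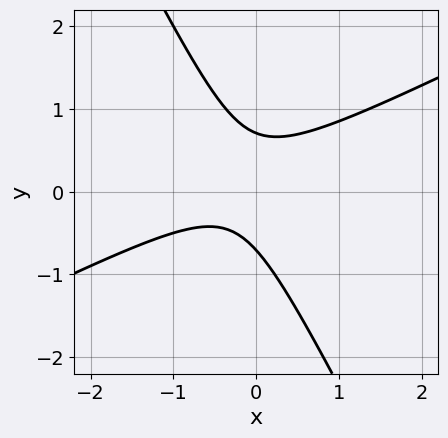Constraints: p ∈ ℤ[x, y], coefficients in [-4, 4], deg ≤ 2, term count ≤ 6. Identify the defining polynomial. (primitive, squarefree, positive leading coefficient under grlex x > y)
deg p = 2.
Against the integer gridlines: it misses every integer gridline on the x-axis.
Assembling these constraints gives the stated polynomial.

2*x^2 - 3*x*y - 2*y^2 + x + 1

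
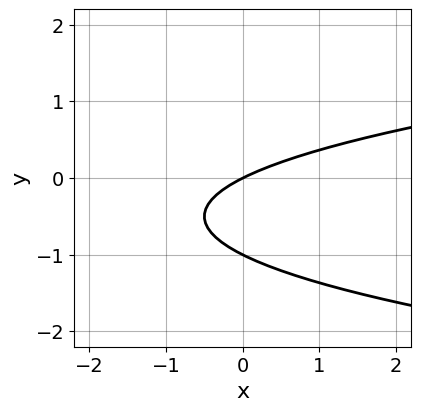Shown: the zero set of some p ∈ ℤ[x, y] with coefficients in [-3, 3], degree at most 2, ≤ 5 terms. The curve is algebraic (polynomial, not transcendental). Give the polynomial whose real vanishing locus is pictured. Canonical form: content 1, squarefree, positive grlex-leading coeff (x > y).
(a) deg p = 2.
(b) Observable constraints: among the integer gridlines, it crosses the y-axis at y ∈ {-1, 0}; one x-axis crossing is at x = 0.
(c) Matching integer coefficients to the picture gives p.

2*y^2 - x + 2*y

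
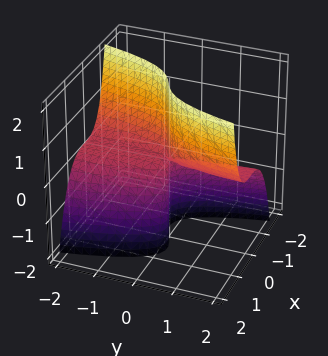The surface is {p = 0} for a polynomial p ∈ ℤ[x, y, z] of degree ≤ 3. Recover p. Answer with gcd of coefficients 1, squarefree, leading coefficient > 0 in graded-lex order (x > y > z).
3*x^3 + x*z - 2*y*z

First, deg p = 3.
Then, observable constraints: the visible z-axis segment lies entirely on the surface; the visible y-axis segment lies entirely on the surface; it meets the x-axis at x = 0 (among the integer gridlines).
Finally, assembling these constraints gives the stated polynomial.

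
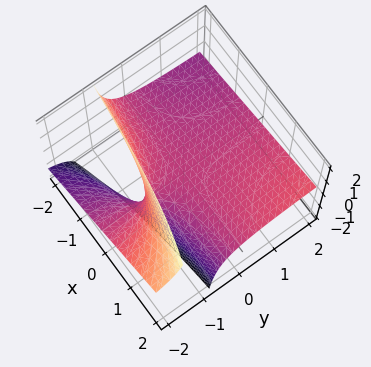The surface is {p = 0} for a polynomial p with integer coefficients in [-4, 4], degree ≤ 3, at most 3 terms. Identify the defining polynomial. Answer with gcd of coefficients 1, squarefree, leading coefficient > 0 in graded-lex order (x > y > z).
x*y - 3*y*z - 3*z

First, degree: no degree-1 surface has this shape, so deg p = 2.
Then, from the axis intercepts and sections: the visible y-axis segment lies entirely on the surface; it meets the z-axis at z = 0 (among the integer gridlines); the visible x-axis segment lies entirely on the surface.
Finally, assembling these constraints gives the stated polynomial.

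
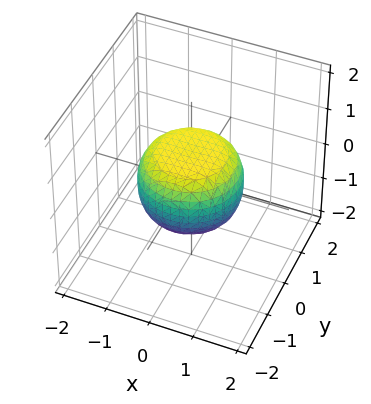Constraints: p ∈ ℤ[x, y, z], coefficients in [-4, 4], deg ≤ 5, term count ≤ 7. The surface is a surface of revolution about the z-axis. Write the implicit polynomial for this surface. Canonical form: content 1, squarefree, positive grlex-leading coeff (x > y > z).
(a) The degree is 4 — the shape is more complex than any degree-3 surface.
(b) Symmetries: rotational symmetry about the z-axis ⇒ p depends on x, y only through x² + y².
(c) Reading off the gridlines: a circular section at z = 0 has radius between 1 and 2.
(d) Solving for integer coefficients yields p as stated.

2*x^4 + 4*x^2*y^2 + 2*y^4 - x^2 - y^2 + 3*z^2 - 2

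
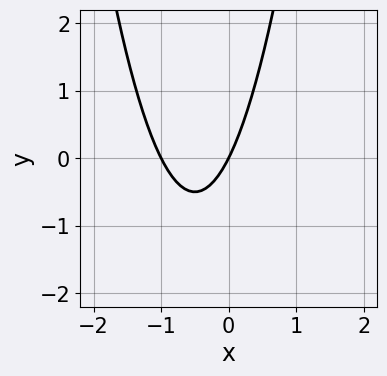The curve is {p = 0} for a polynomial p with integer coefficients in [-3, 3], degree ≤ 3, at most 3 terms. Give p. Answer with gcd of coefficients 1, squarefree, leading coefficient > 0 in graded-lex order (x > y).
2*x^2 + 2*x - y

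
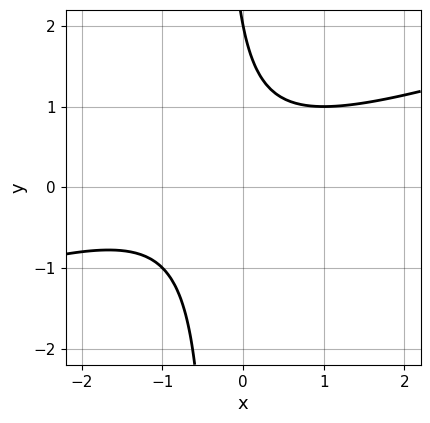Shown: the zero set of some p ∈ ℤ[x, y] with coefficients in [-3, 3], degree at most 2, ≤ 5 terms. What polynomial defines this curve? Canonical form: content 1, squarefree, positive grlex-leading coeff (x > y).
Degree: no degree-1 curve has this shape, so deg p = 2.
Against the integer gridlines: it misses every integer gridline on the x-axis; it meets the y-axis at y = 2 (among the integer gridlines).
These observations pin down the coefficients.

x^2 - 3*x*y + x - y + 2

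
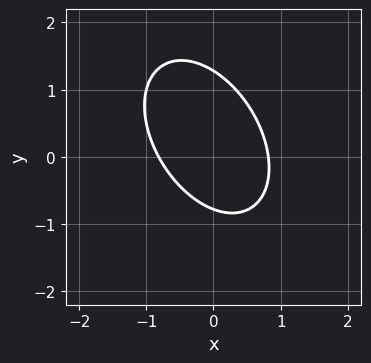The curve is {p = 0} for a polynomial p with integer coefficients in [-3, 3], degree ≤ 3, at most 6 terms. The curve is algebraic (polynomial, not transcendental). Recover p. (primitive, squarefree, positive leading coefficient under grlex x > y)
3*x^2 + 2*x*y + 2*y^2 - y - 2

(a) The degree is 2 — a generic line meets the curve in up to 2 points.
(b) Matching integer coefficients to the picture gives p.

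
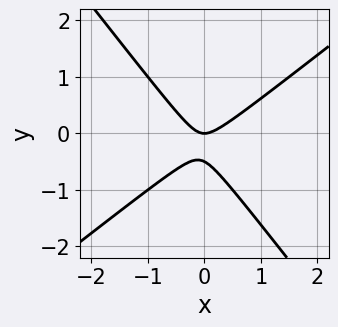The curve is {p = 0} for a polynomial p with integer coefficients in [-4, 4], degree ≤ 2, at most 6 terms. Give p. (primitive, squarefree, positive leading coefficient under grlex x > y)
The degree is 2 — a generic line meets the curve in up to 2 points.
From the visible intercepts: it meets the y-axis at y = 0 (among the integer gridlines); one x-axis crossing is at x = 0.
Matching integer coefficients to the picture gives p.

2*x^2 - x*y - 2*y^2 - y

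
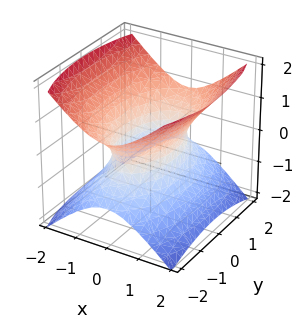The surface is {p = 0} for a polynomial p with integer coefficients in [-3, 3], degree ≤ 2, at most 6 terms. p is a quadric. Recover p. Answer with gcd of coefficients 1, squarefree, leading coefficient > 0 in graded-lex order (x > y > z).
3*x^2 + y^2 - 3*z^2 - 2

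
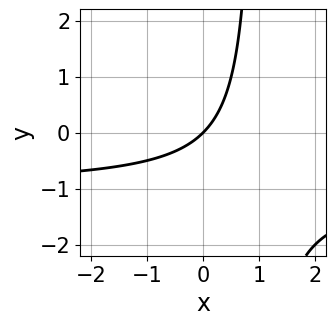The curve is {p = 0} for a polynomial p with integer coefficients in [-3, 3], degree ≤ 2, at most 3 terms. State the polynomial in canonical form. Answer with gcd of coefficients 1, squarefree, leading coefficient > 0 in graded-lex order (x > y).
The degree is 2 — a generic line meets the curve in up to 2 points.
Reading off the gridlines: it crosses the y-axis at the gridline y = 0; it crosses the x-axis at the gridline x = 0.
Solving for integer coefficients yields p as stated.

x*y + x - y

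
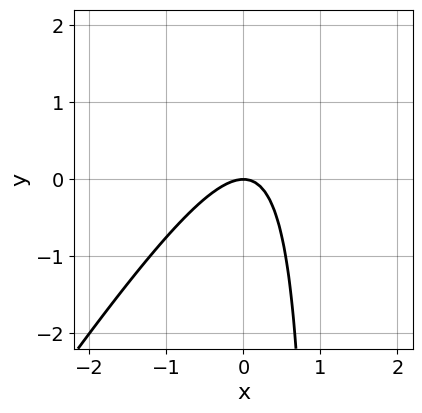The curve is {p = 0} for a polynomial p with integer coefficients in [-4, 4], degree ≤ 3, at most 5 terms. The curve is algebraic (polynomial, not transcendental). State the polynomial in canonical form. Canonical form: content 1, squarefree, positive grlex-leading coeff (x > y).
3*x^2 - 2*x*y + 2*y

1. deg p = 2.
2. Reading off the gridlines: it meets the y-axis at y = 0 (among the integer gridlines); it crosses the x-axis at the gridline x = 0.
3. Fitting integer coefficients to these (and the overall shape) gives p.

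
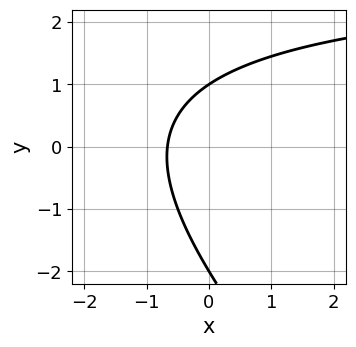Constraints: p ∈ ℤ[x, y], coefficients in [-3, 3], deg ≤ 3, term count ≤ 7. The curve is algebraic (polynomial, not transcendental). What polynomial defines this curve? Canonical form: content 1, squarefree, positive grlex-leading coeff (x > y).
First, degree: a generic line meets the curve in up to 2 points, so deg p = 2.
Then, reading off the gridlines: among the integer gridlines, it crosses the y-axis at y ∈ {-2, 1}.
Finally, these observations pin down the coefficients.

x*y + y^2 - 3*x + y - 2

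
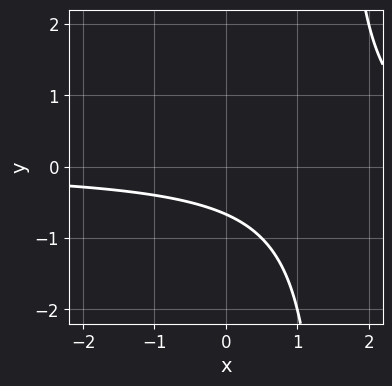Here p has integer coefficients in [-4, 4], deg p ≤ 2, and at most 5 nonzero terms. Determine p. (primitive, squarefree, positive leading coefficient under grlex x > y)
First, deg p = 2. A generic line meets the curve in up to 2 points.
Then, reading off the gridlines: it misses every integer gridline on the x-axis.
Finally, matching integer coefficients to the picture gives p.

2*x*y - 3*y - 2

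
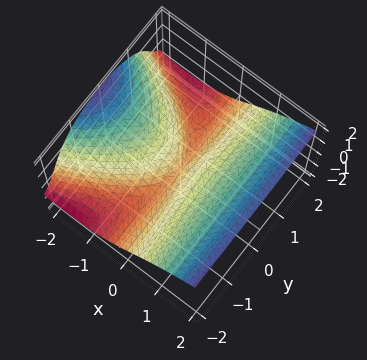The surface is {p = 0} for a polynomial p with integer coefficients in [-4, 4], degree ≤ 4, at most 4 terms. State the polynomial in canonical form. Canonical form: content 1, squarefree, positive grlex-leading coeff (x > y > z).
2*x*y^2 - 2*y^2*z - 2*z^3 + 3*x^2

First, the degree is 3 — a generic line meets the surface in up to 3 points.
Next, observable constraints: one x-axis crossing is at x = 0; it meets the z-axis at z = 0 (among the integer gridlines).
Finally, together with the visible shape, these determine p as stated. Check: (0, 1, 0) on the y-axis lies on the surface, and p(0, 1, 0) = 0. ✓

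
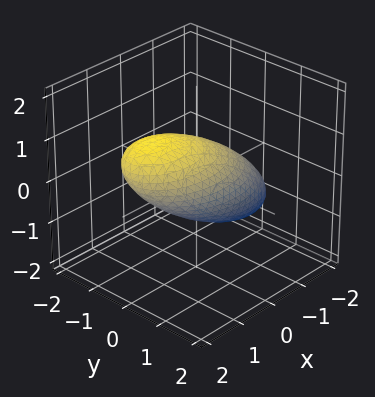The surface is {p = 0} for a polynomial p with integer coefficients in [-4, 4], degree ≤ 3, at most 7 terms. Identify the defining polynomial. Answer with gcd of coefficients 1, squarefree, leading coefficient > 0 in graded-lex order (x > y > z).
x^2 - 2*x*z + 2*y^2 + 2*z^2 - 2

First, deg p = 2. A generic line meets the surface in up to 2 points.
Next, observable constraints: the z-axis gridline crossings are at z ∈ {-1, 1}; the y-axis gridline crossings are at y ∈ {-1, 1}.
Finally, the integer polynomial consistent with all of this is the stated p.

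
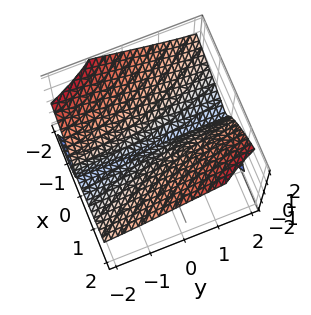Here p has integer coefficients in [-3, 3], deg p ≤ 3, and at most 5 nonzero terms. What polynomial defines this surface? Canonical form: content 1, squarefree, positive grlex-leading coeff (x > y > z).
x*y*z - z^3 + x^2

There are 3 components.
deg p = 3.
From the axis intercepts and sections: one x-axis crossing is at x = 0; every point of the y-axis in the box is on the surface.
Assembling these constraints gives the stated polynomial.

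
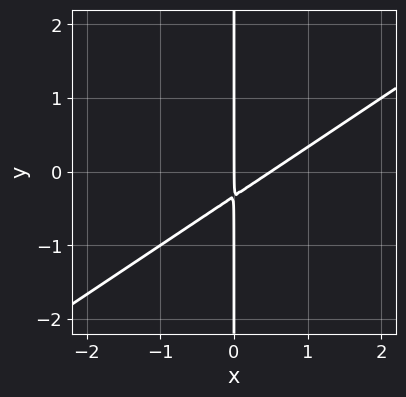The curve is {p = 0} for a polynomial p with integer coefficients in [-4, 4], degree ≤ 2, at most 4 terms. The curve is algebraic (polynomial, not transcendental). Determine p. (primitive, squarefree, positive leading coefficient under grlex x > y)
2*x^2 - 3*x*y - x

First, deg p = 2. No degree-1 curve has this shape.
Next, from the axis intercepts and sections: it crosses the x-axis at the gridline x = 0; the visible y-axis segment lies entirely on the curve.
Finally, together with the visible shape, these determine p as stated.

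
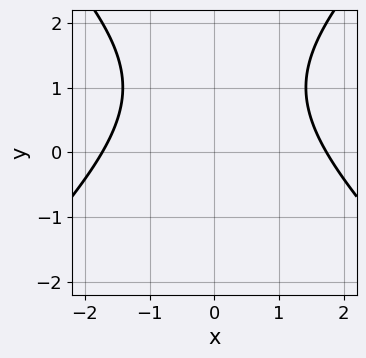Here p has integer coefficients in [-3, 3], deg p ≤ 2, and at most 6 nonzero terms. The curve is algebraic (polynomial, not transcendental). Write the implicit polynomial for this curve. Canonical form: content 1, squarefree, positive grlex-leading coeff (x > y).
Degree: no degree-1 curve has this shape, so deg p = 2.
Symmetries: the x ↦ −x reflection is a symmetry, so x appears only in even powers.
Reading off the gridlines: the curve avoids every integer y-axis point in the box.
Solving for integer coefficients yields p as stated.

x^2 - y^2 + 2*y - 3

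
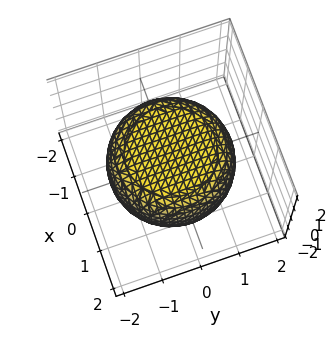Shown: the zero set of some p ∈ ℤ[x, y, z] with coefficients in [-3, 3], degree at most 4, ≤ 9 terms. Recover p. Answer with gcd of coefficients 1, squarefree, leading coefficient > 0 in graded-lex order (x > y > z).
x^4 + 2*x^2*y^2 + y^4 - x^2 - y^2 + 3*z^2 - 3

First, the degree is 4 — no degree-3 surface has this shape.
Next, symmetries: rotational symmetry about the z-axis ⇒ p depends on x, y only through x² + y².
Then, checking where it meets the axes: a circular section at z = 1 has radius exactly 1; among the integer gridlines, it crosses the z-axis at z ∈ {-1, 1}.
Finally, solving for integer coefficients yields p as stated.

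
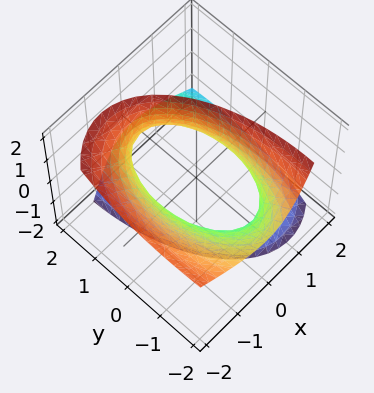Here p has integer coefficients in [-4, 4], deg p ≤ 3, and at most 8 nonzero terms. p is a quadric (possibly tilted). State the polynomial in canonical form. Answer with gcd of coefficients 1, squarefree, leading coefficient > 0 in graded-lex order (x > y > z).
3*x^2 + 3*x*z + y^2 + 2*y*z - z^2 - 3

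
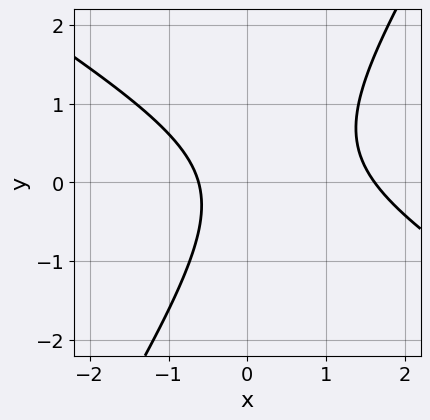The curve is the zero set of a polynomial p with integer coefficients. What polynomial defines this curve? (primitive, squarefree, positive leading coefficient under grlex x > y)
x^2 + x*y - y^2 - x - 1

1. The degree is 2 — a generic line meets the curve in up to 2 points.
2. Reading off the gridlines: it misses every integer gridline on the y-axis.
3. Putting this together gives p.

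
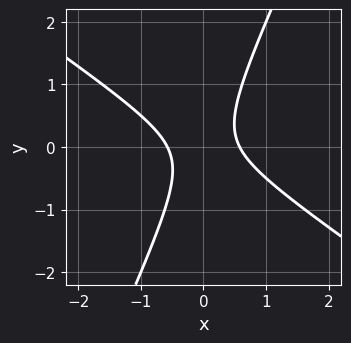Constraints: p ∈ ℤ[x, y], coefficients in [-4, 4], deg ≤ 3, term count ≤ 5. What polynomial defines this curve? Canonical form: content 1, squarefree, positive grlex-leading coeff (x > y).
First, the degree is 2 — a generic line meets the curve in up to 2 points.
Next, from the visible intercepts: no y-intercept at any integer in the box.
Finally, solving for integer coefficients yields p as stated.

3*x^2 + 3*x*y - 2*y^2 - 1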